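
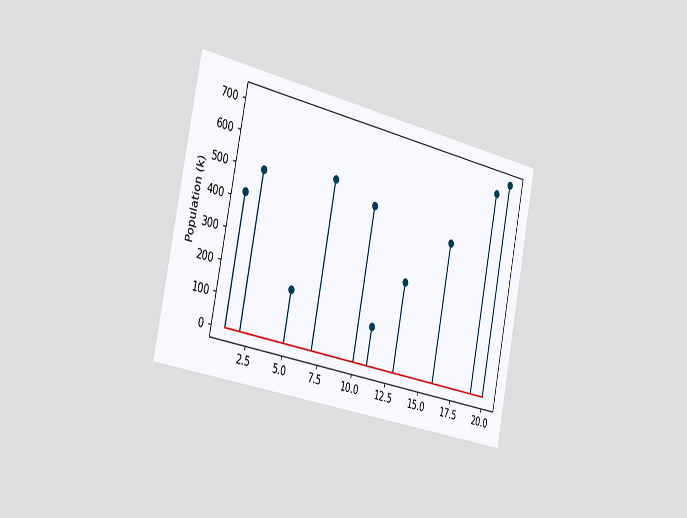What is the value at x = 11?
The chart is tilted about 12° clockwise and viewed slightly from the left. The stem at x=11 reaches 126k.

126k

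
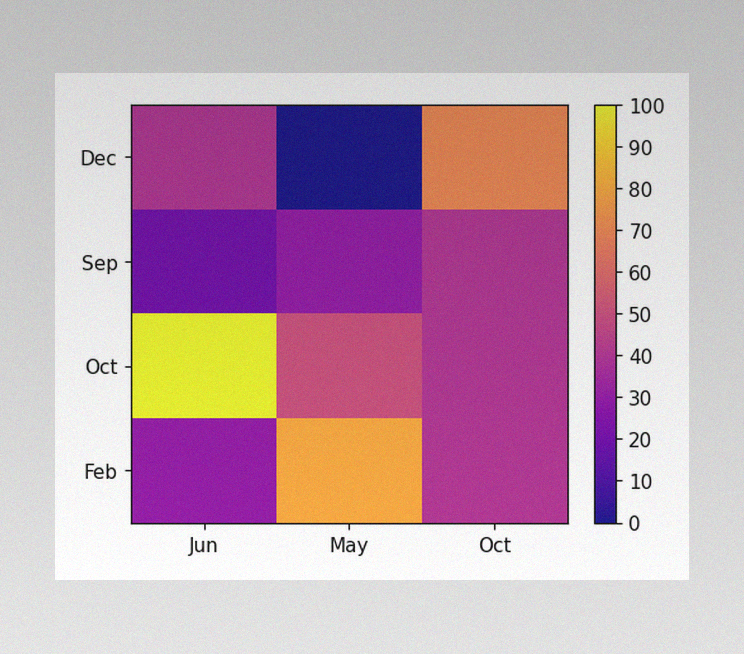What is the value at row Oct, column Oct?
The image has some photo noise and uneven lighting. Matching cell (Oct, Oct) against the colorbar gives 40.

40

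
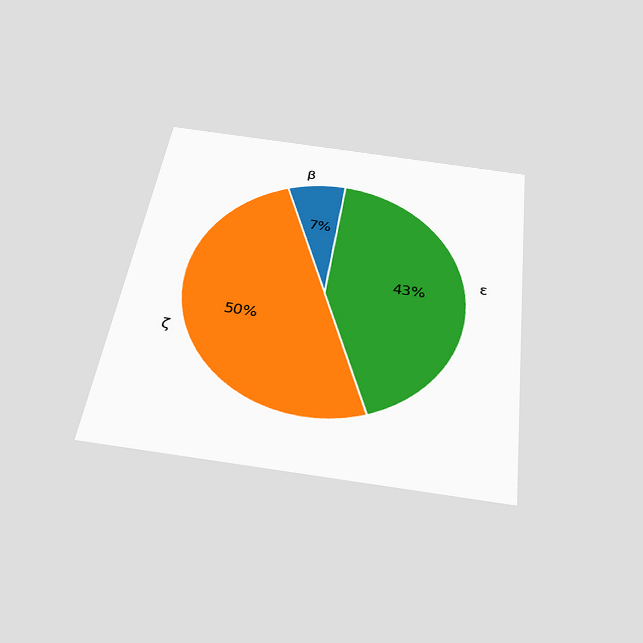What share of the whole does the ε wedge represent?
The chart is tilted about 8° clockwise and viewed slightly from below. The ε slice takes up 43% of the pie.

43%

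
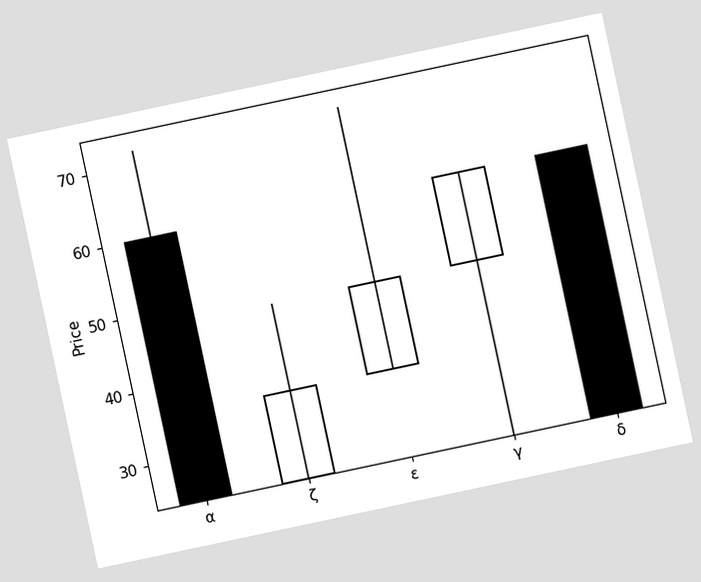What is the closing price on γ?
60

The chart is tilted about 12° counter-clockwise. The γ candle closes at 60.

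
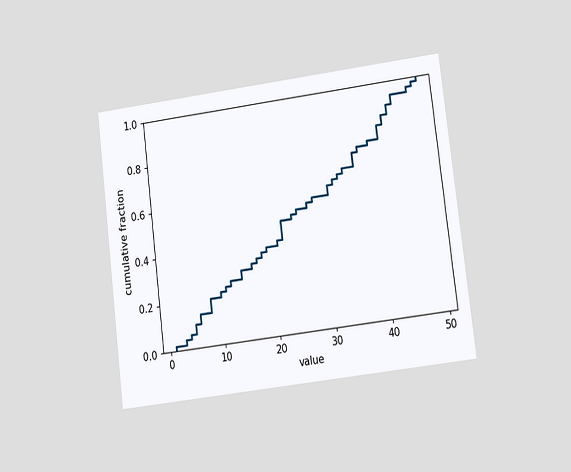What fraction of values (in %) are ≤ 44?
94%

The chart is tilted about 7° counter-clockwise and viewed at a slight angle. At x=44 the ECDF step is at 94%.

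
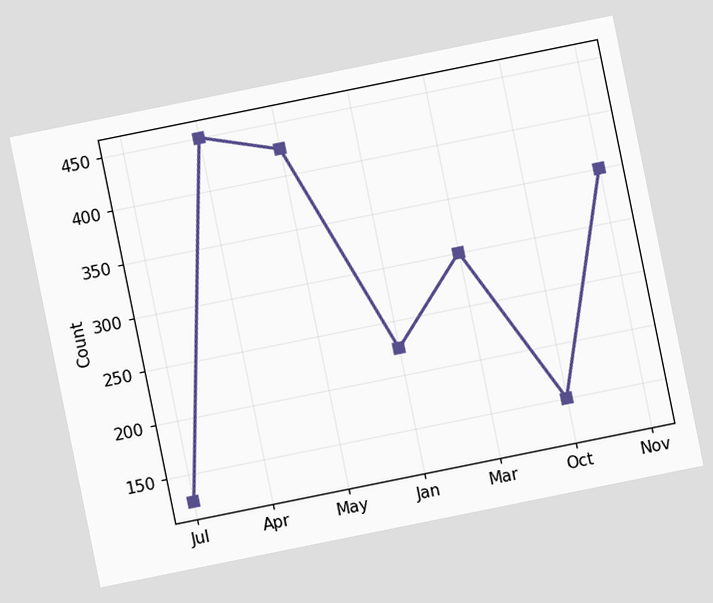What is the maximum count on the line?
The chart is tilted about 11° counter-clockwise. The highest point is at Apr, and reading across to the y-axis gives 450.

450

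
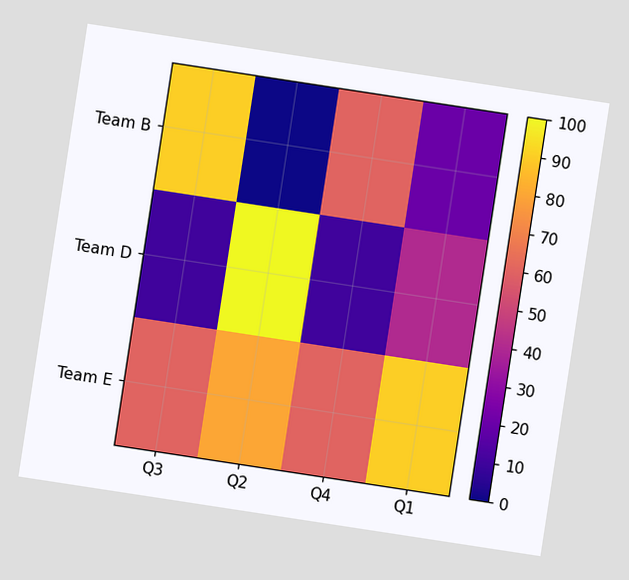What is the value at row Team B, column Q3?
90

The chart is tilted about 9° clockwise. Matching cell (Team B, Q3) against the colorbar gives 90.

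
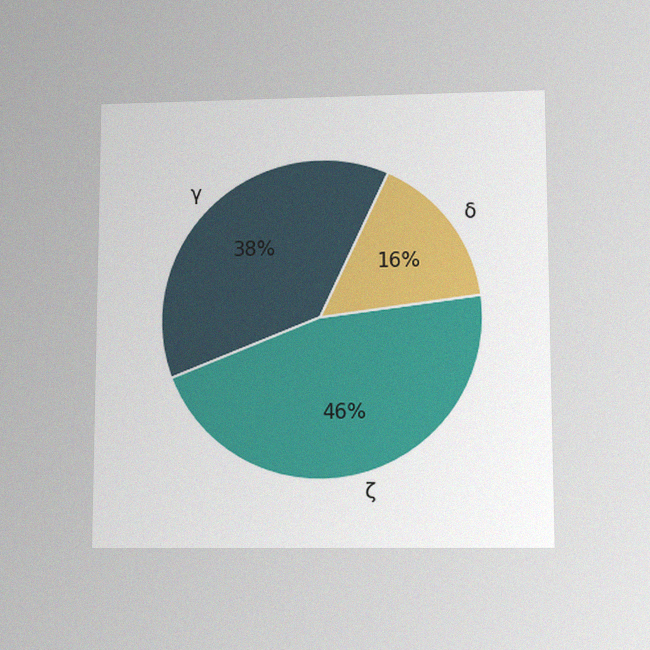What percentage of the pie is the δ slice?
The chart is viewed slightly from below, with some photo noise. The δ slice takes up 16% of the pie.

16%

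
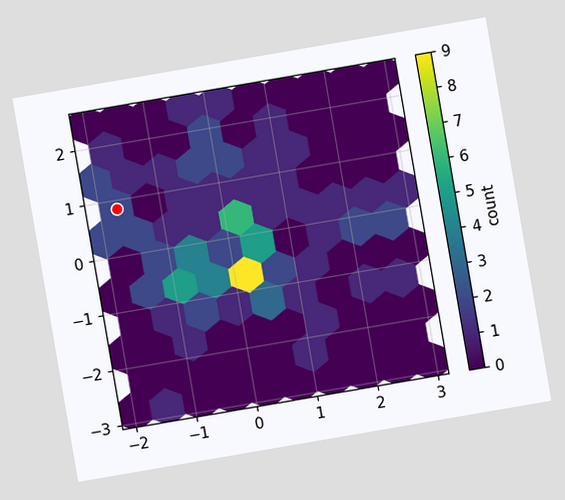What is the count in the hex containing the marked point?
2

The chart is tilted about 10° counter-clockwise. The marked hex reads 2 on the colorbar.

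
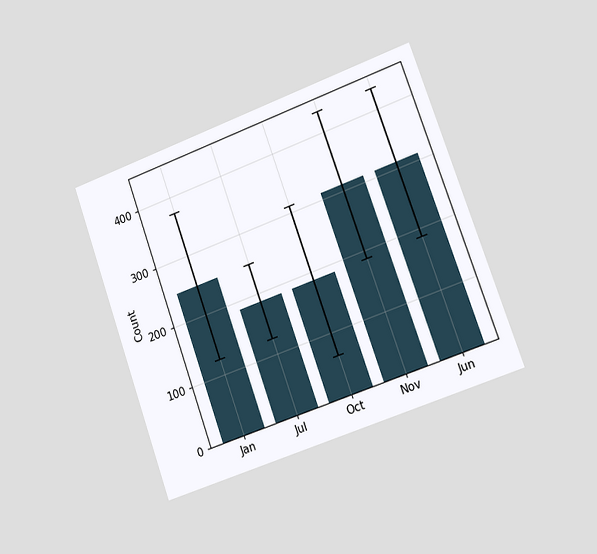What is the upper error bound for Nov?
434

The chart is tilted about 20° counter-clockwise and viewed slightly from the right. The Nov bar's upper whisker reaches 434.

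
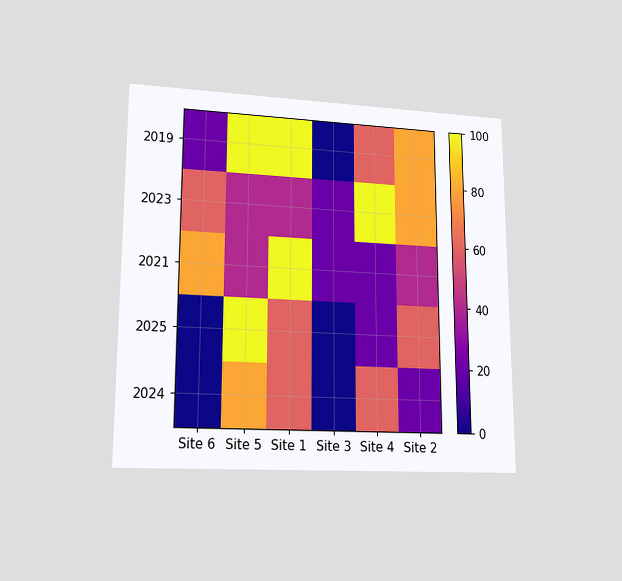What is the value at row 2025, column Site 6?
0

The chart is viewed at a slight angle. Matching cell (2025, Site 6) against the colorbar gives 0.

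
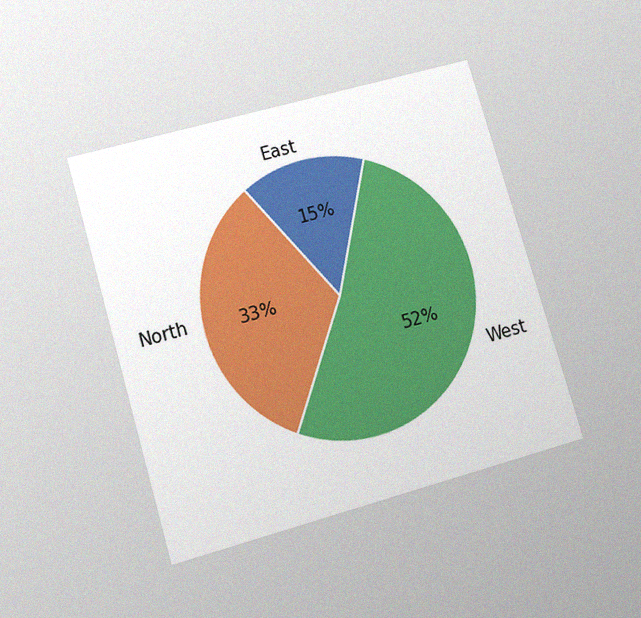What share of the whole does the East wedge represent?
15%

The chart is tilted about 16° counter-clockwise and viewed slightly from below, with some photo noise. The East slice takes up 15% of the pie.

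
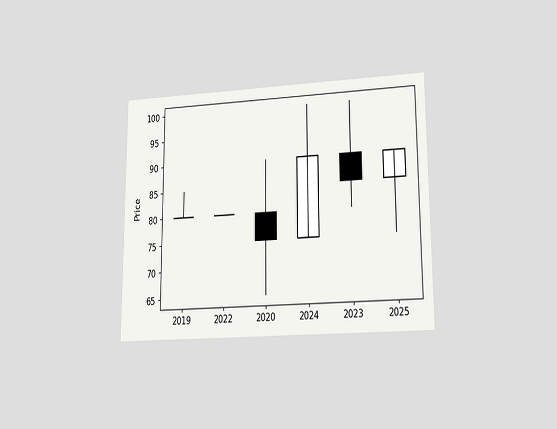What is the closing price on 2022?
80

The chart is viewed at a slight angle. The 2022 candle closes at 80.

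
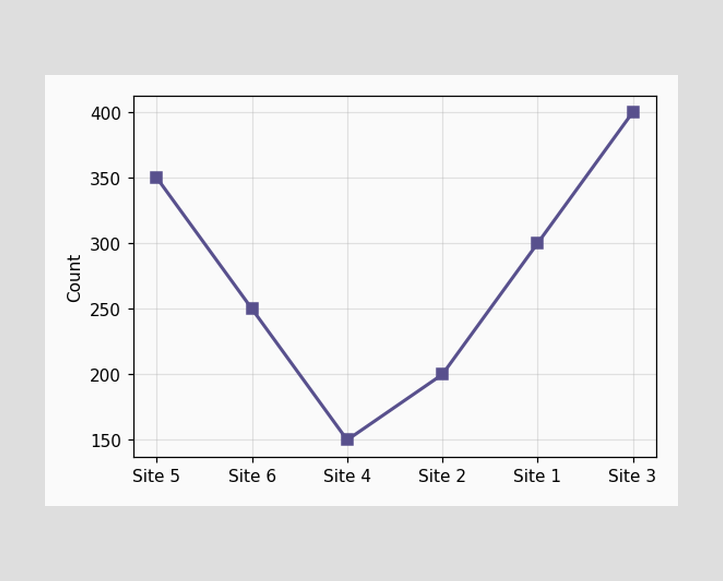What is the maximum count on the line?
The highest point is at Site 3, and reading across to the y-axis gives 400.

400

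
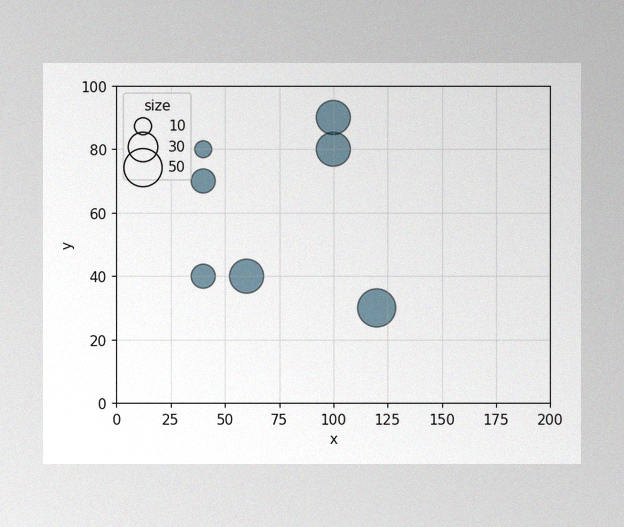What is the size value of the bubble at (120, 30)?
The image has some photo noise and uneven lighting. Matching the bubble at (120, 30) against the size legend gives 50.

50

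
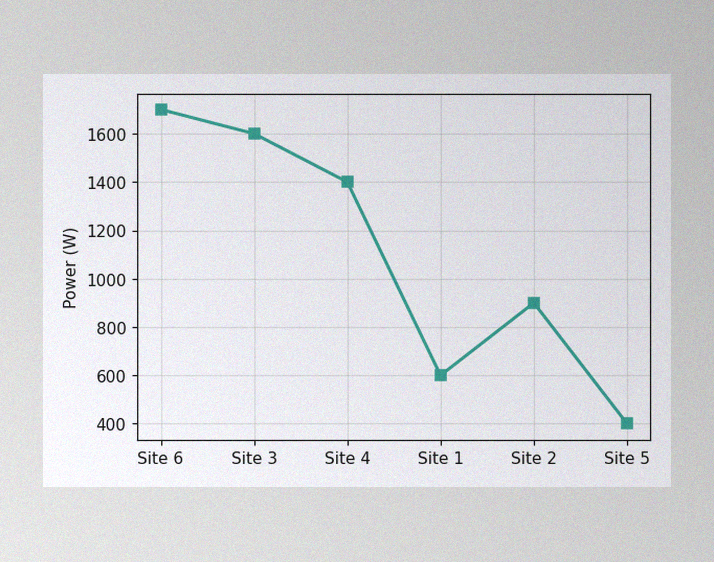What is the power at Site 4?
The image has some photo noise and uneven lighting. At Site 4, the line is at 1400W.

1400W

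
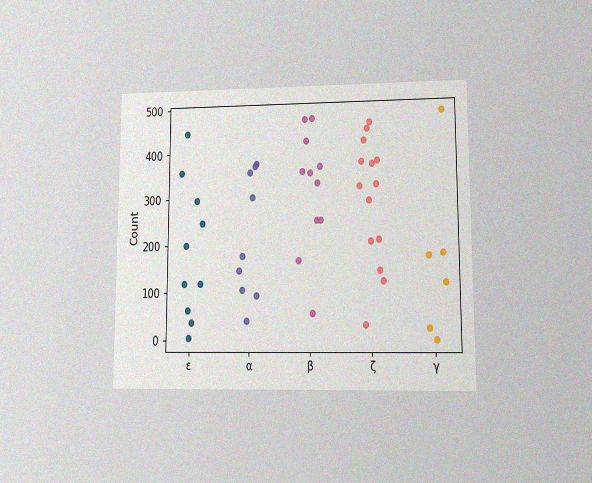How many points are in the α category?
9

The chart is viewed at a slight angle, with some photo noise. Counting the markers in the α column gives 9.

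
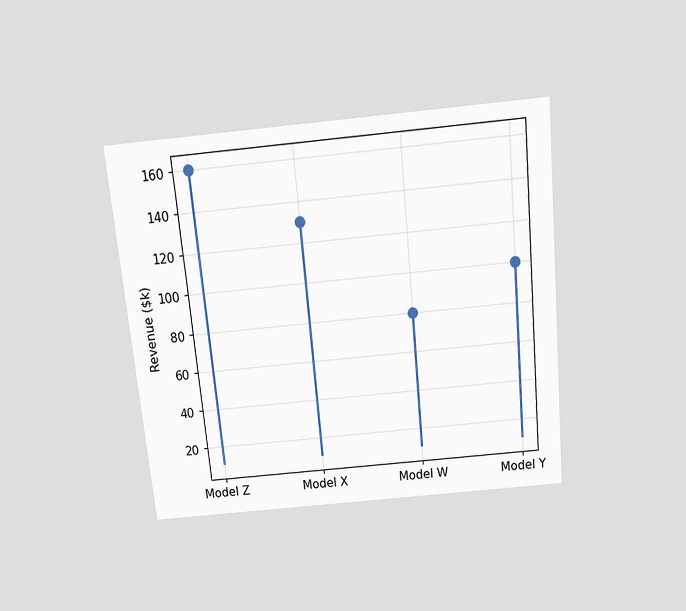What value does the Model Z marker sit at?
$160k

The chart is tilted about 6° counter-clockwise and viewed slightly from above. The Model Z marker sits at $160k.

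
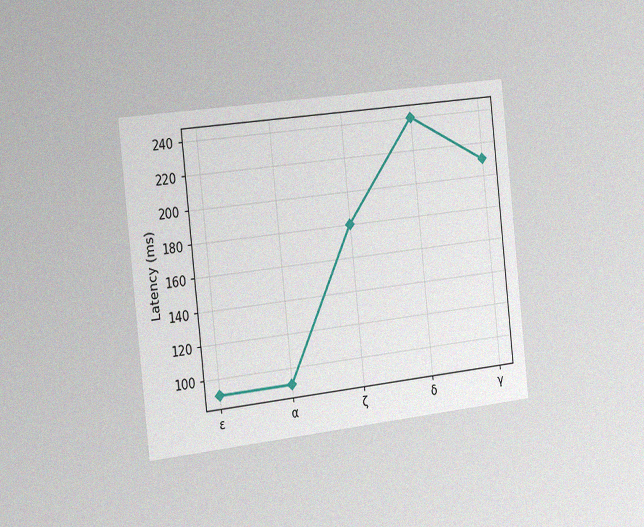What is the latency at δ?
The chart is tilted about 6° counter-clockwise and viewed slightly from the left, with some photo noise. At δ, the line is at 240ms.

240ms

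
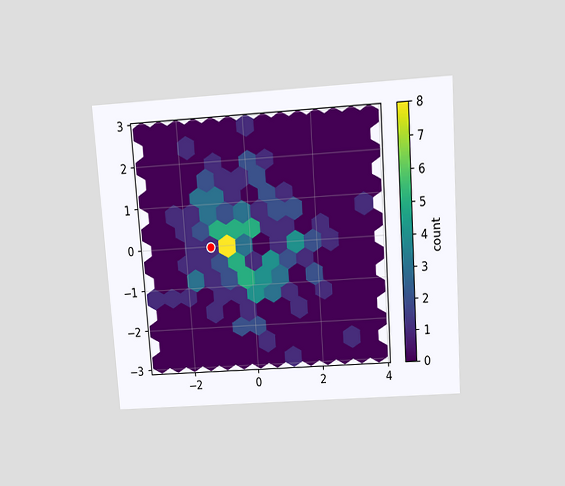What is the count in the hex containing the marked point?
The chart is tilted about 4° counter-clockwise and viewed slightly from above. The marked hex reads 1 on the colorbar.

1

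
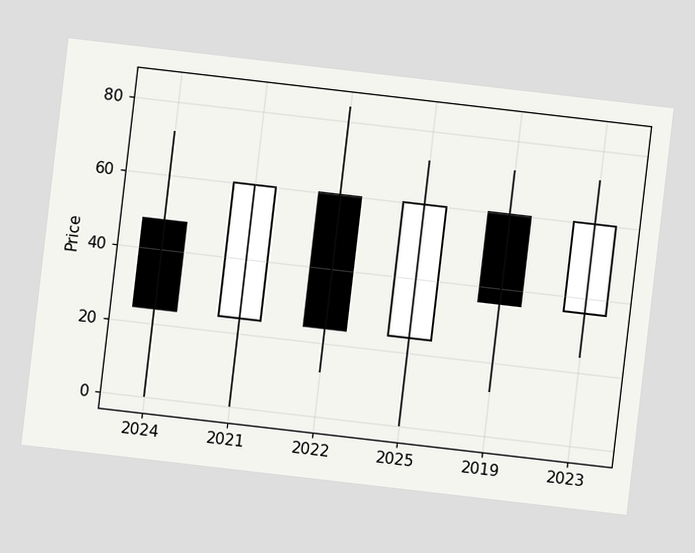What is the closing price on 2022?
The chart is tilted about 7° clockwise. The 2022 candle closes at 24.

24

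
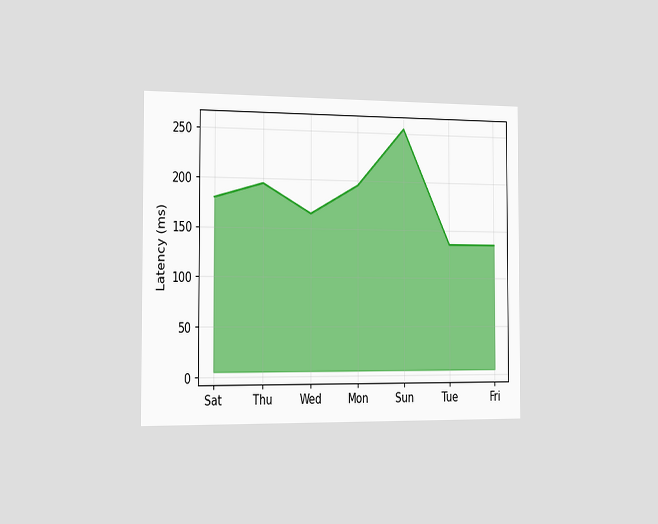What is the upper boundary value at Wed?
The chart is viewed slightly from the left. At Wed the upper boundary is at 165ms.

165ms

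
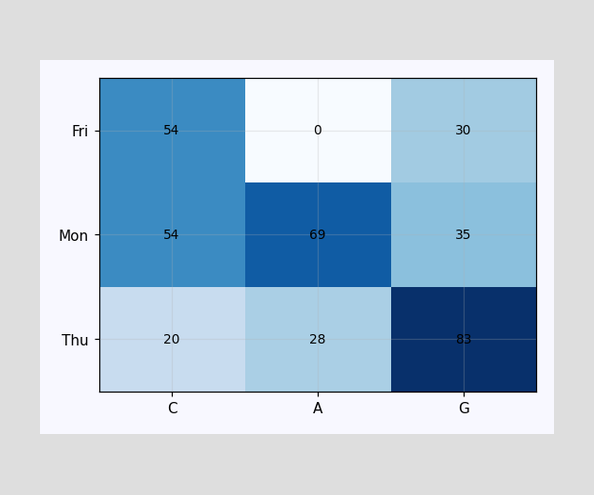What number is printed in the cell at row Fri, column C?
54

The (Fri, C) cell reads 54.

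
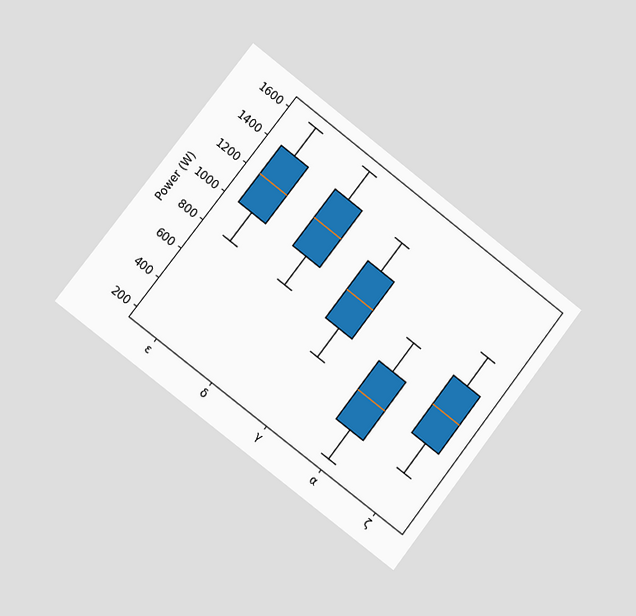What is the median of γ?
The chart is tilted about 38° clockwise and viewed slightly from the left. The median line in the γ box sits at 1000W.

1000W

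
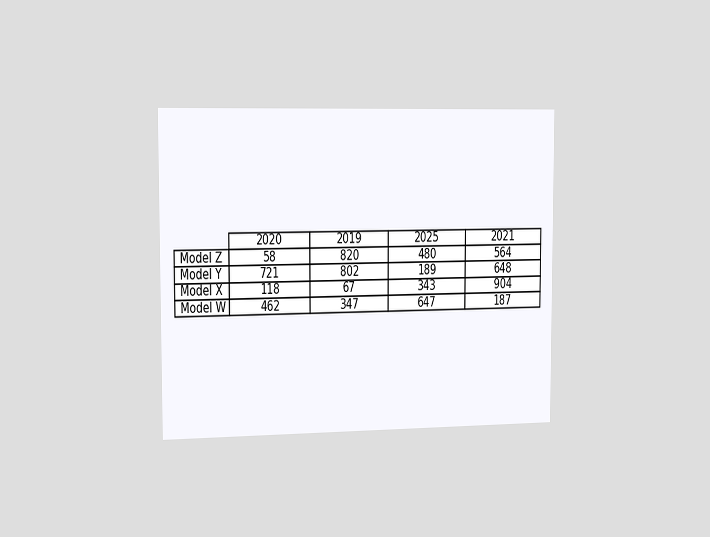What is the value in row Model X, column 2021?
The chart is viewed slightly from the left. The (Model X, 2021) cell reads 904.

904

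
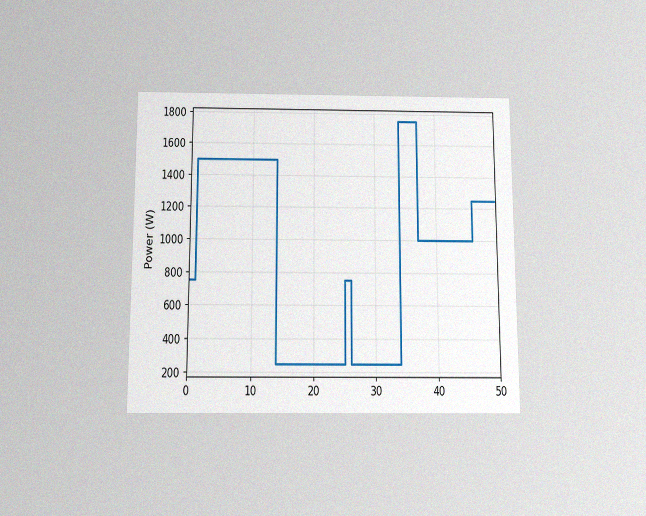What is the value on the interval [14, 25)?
The chart is viewed slightly from below, with some photo noise. On [14, 25) the step sits at 250W.

250W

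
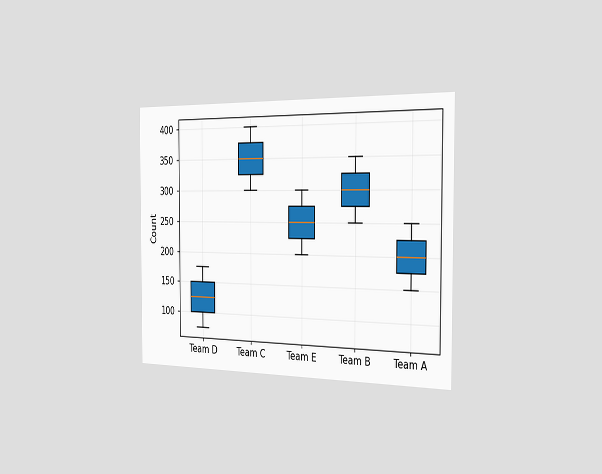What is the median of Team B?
300

The chart is viewed slightly from the right. The median line in the Team B box sits at 300.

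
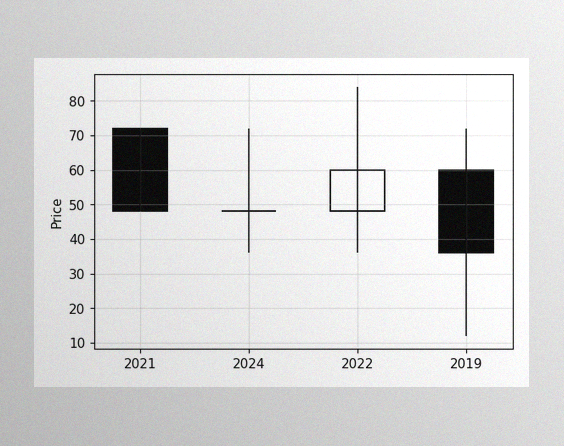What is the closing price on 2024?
The image has some photo noise and uneven lighting. The 2024 candle closes at 48.

48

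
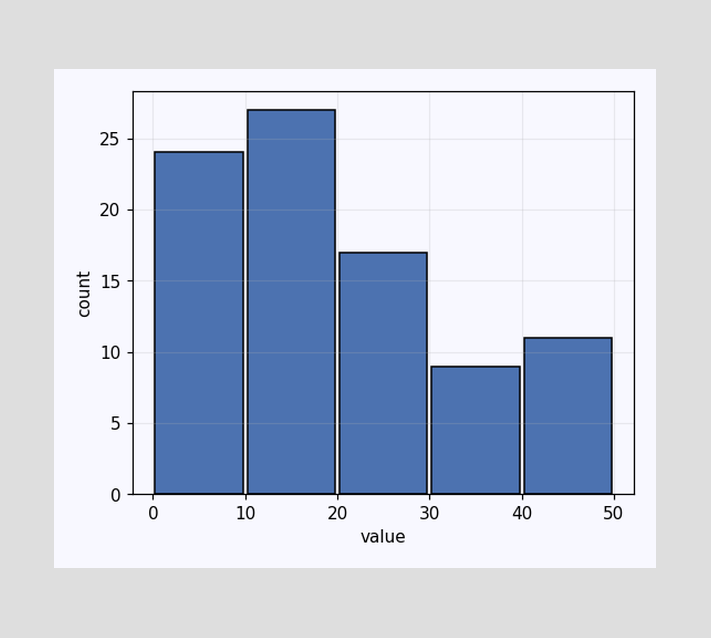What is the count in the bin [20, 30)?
17

The [20, 30) bin has height 17.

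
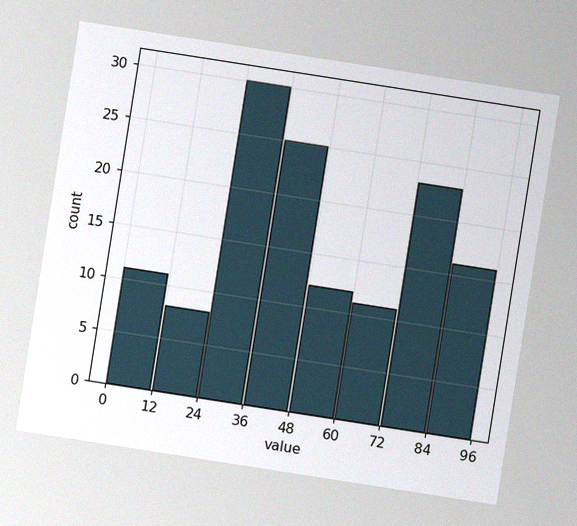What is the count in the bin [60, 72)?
The chart is tilted about 9° clockwise, with some photo noise. The [60, 72) bin has height 11.

11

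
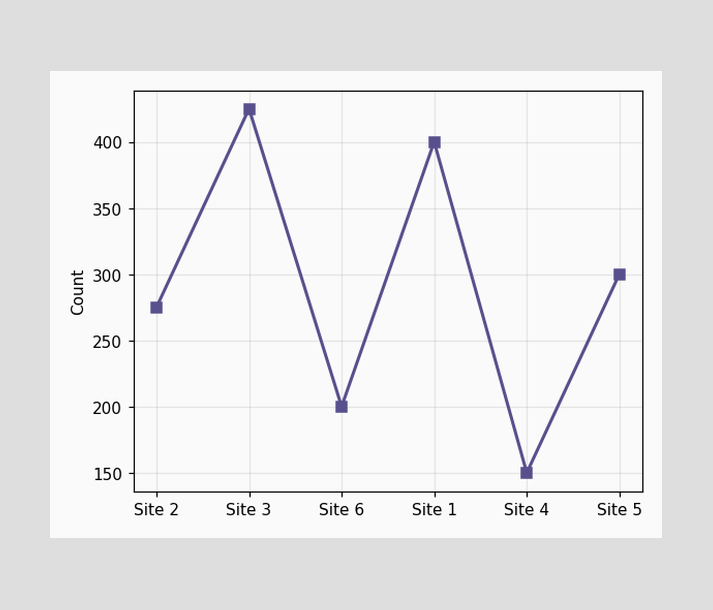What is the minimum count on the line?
150

The lowest point is at Site 4, and reading across to the y-axis gives 150.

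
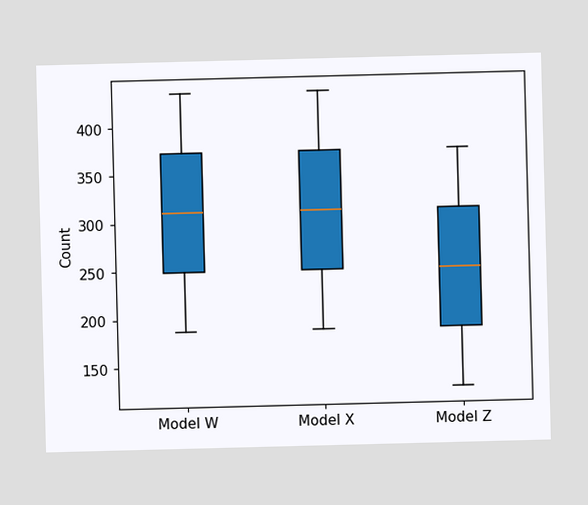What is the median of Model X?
310

The median line in the Model X box sits at 310.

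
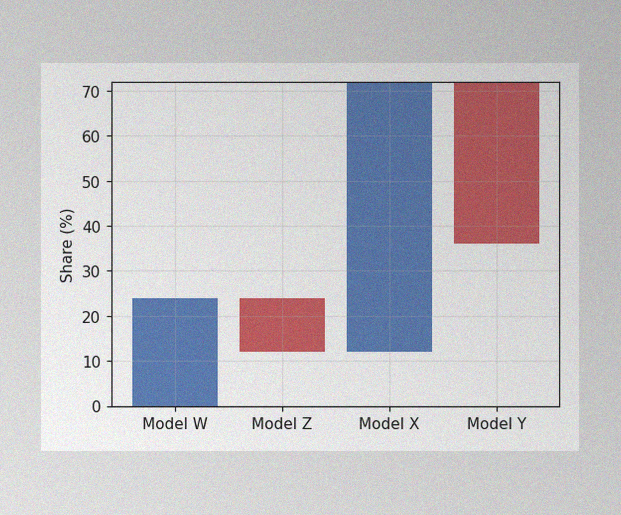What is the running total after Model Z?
12%

The image has some photo noise and uneven lighting. After Model Z the running total reaches 12%.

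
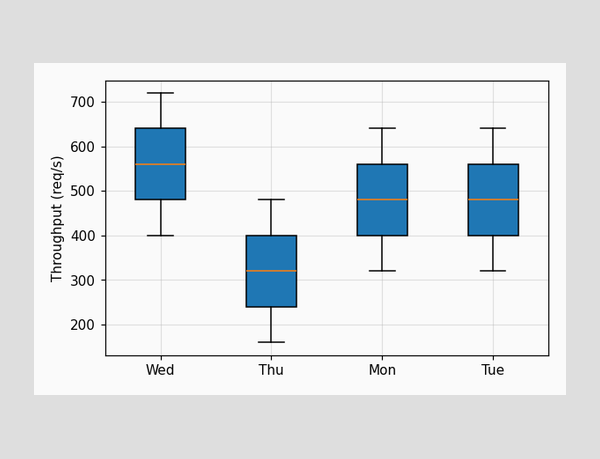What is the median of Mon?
The median line in the Mon box sits at 480req/s.

480req/s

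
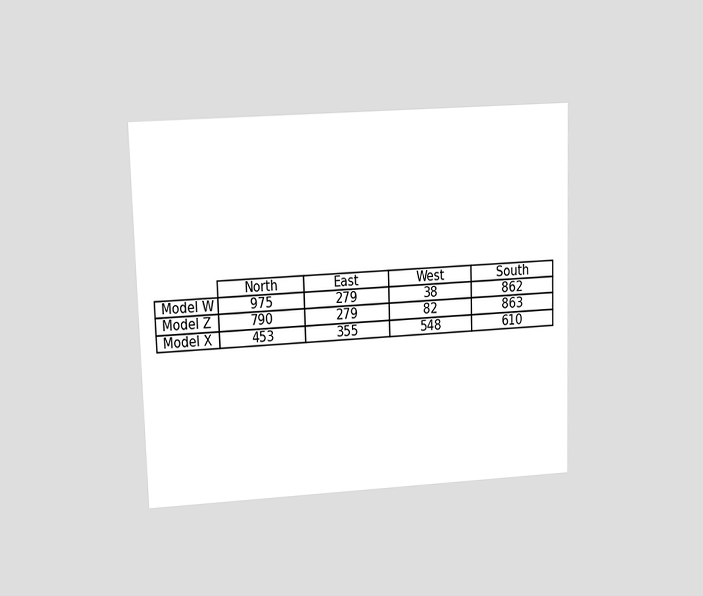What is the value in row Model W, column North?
The chart is viewed at a slight angle. The (Model W, North) cell reads 975.

975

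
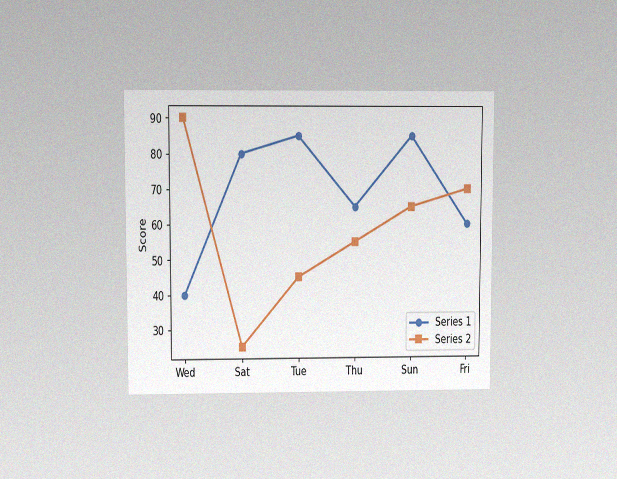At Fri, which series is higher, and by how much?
The chart is viewed at a slight angle, with some photo noise. At Fri, Series 2 sits above the other line by 10.

Series 2, by 10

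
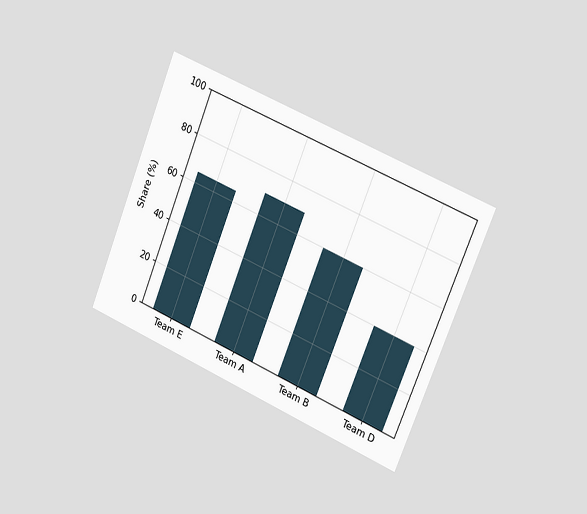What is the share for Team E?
65%

The chart is tilted about 22° clockwise and viewed slightly from the right. Reading along the chart's y-axis, the Team E bar reaches 65%.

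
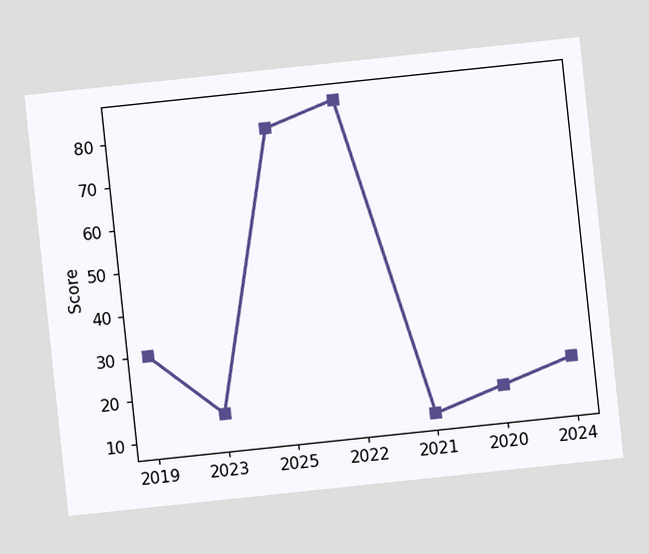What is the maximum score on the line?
The chart is tilted about 6° counter-clockwise. The highest point is at 2022, and reading across to the y-axis gives 85.

85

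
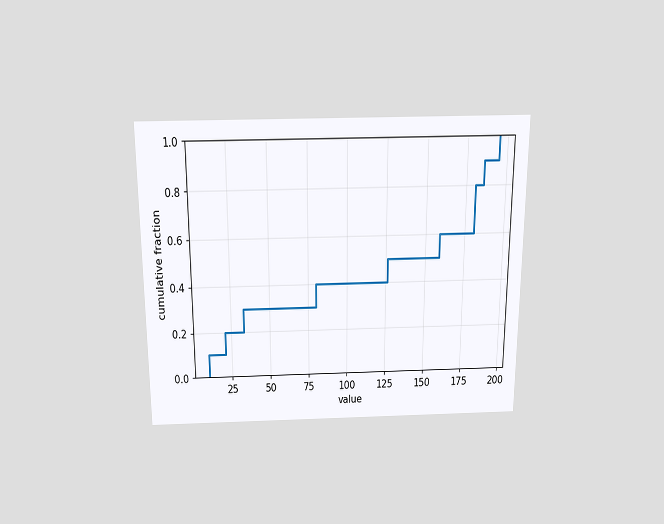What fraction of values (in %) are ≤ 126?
50%

The chart is viewed slightly from above. At x=126 the ECDF step is at 50%.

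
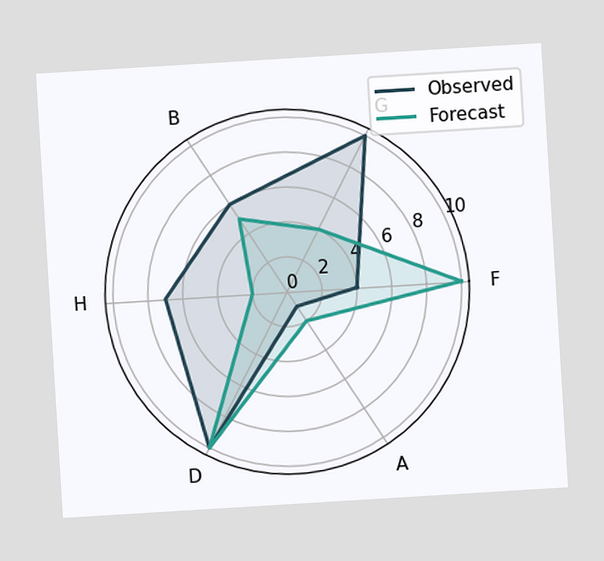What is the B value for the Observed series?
The chart is tilted about 3° counter-clockwise. On the B axis, Observed reaches 6.

6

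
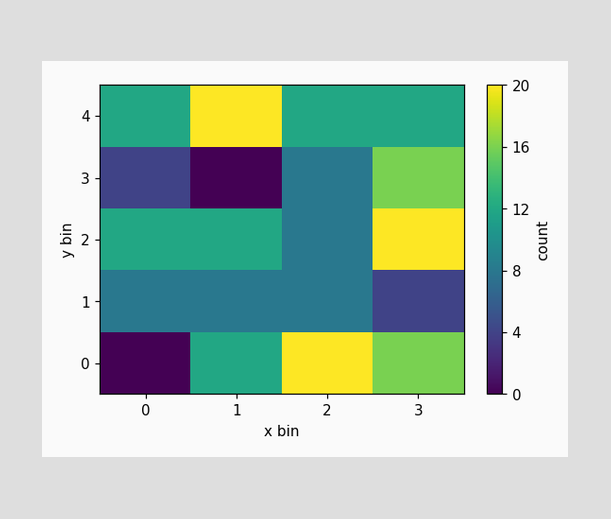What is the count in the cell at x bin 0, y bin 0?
Matching the cell (0, 0) against the colorbar gives 0.

0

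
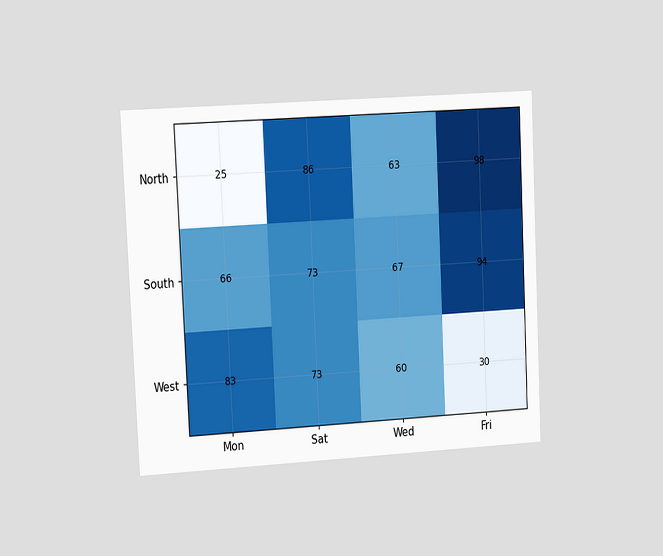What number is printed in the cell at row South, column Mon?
66

The chart is tilted about 3° counter-clockwise and viewed slightly from the left. The (South, Mon) cell reads 66.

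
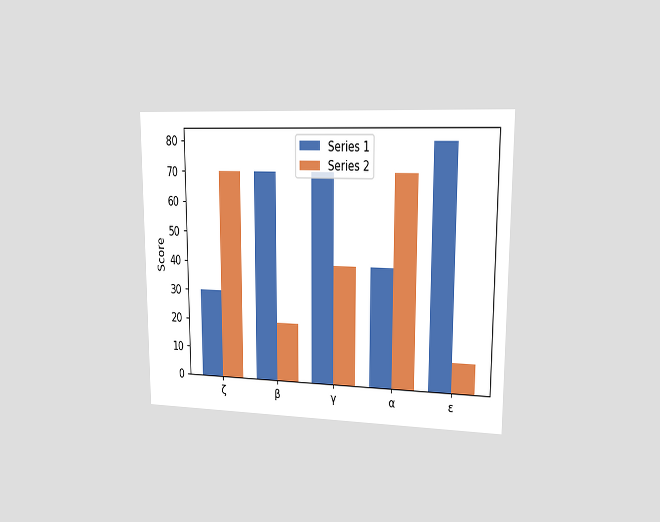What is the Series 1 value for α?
40

The chart is viewed slightly from the right. The Series 1 bar at α reaches 40 on the y-axis.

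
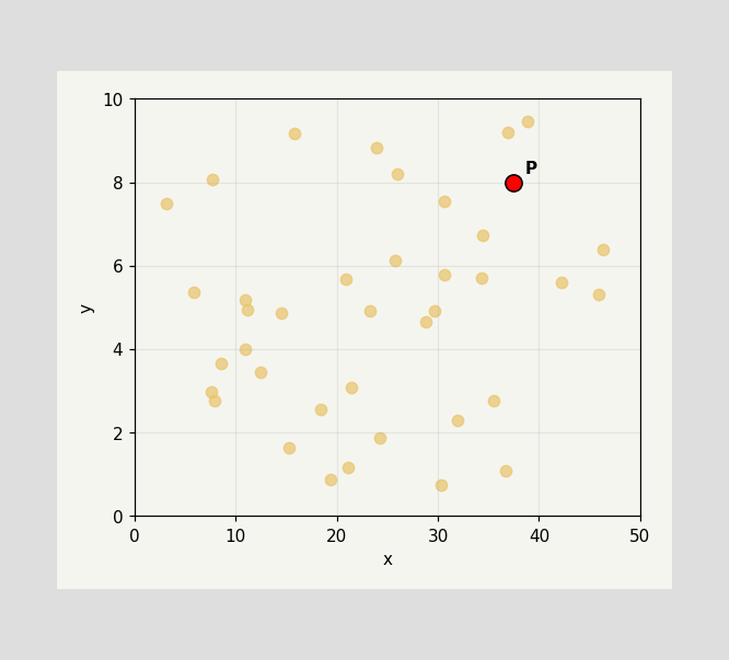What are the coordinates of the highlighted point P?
(37.5, 8)

Following the gridlines from P to each axis, P sits at (37.5, 8).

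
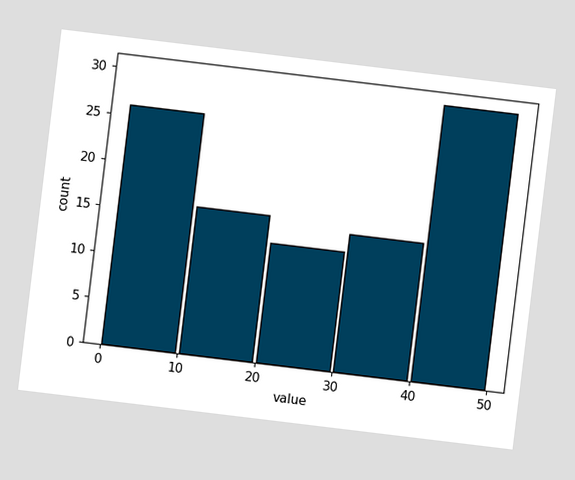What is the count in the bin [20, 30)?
The chart is tilted about 7° clockwise. The [20, 30) bin has height 13.

13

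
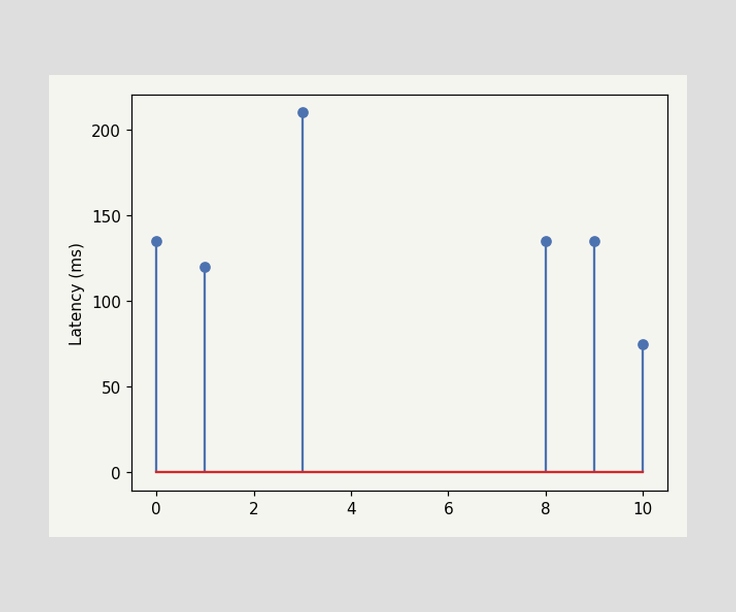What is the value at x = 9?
The stem at x=9 reaches 135ms.

135ms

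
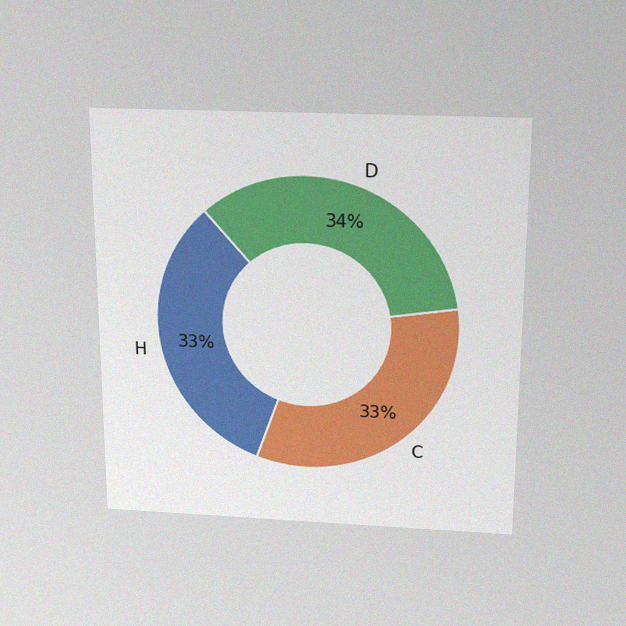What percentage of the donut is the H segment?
The chart is viewed slightly from above, with some photo noise. The H segment takes up 33% of the ring.

33%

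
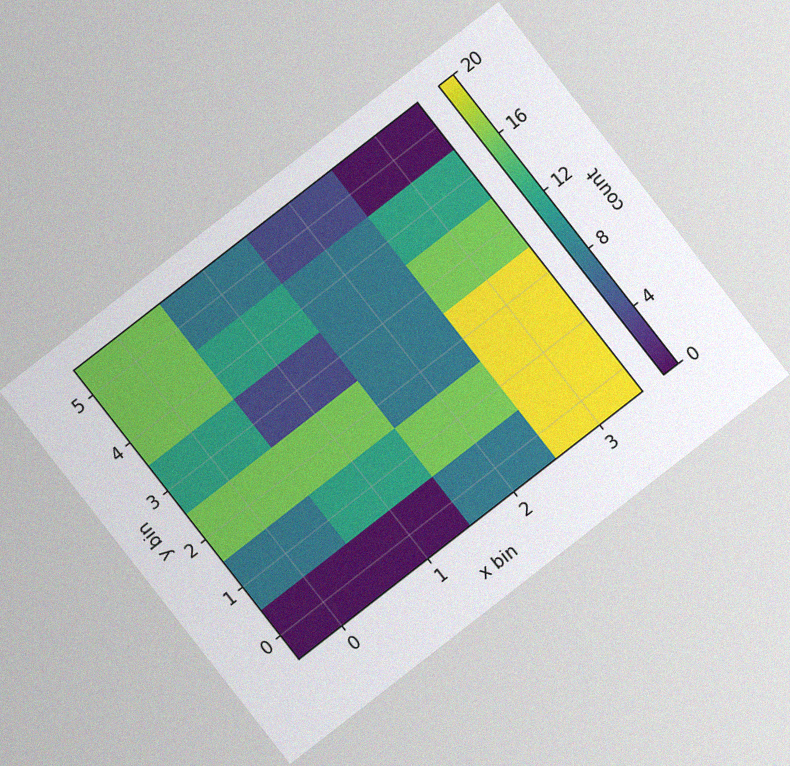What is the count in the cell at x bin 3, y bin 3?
16

The chart is tilted about 38° counter-clockwise, with some photo noise. Matching the cell (3, 3) against the colorbar gives 16.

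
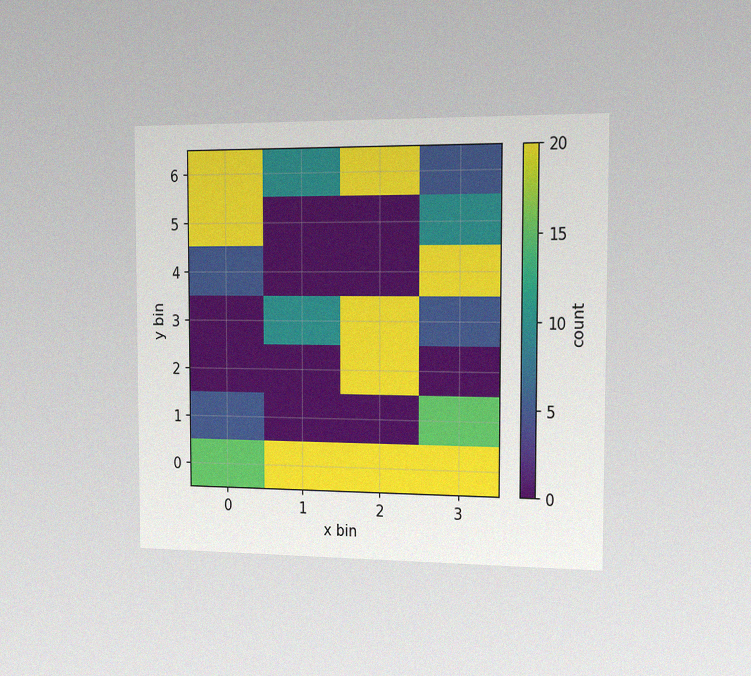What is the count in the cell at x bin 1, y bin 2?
The chart is viewed slightly from the right, with some photo noise. Matching the cell (1, 2) against the colorbar gives 0.

0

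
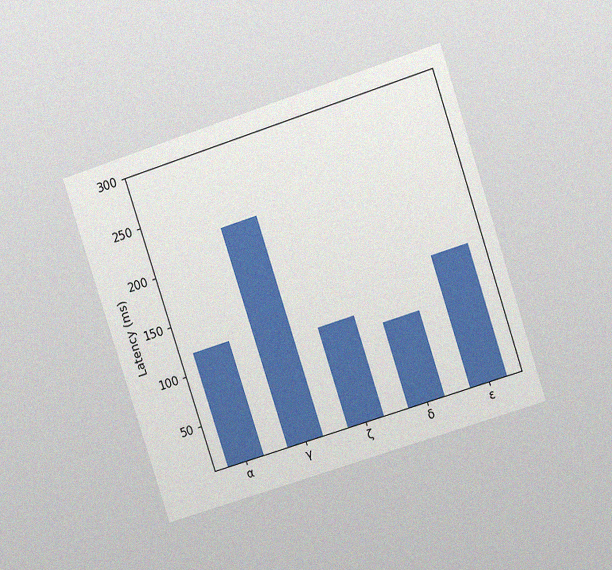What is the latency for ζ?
The chart is tilted about 18° counter-clockwise and viewed at a slight angle, with some photo noise. Reading along the chart's y-axis, the ζ bar reaches 105ms.

105ms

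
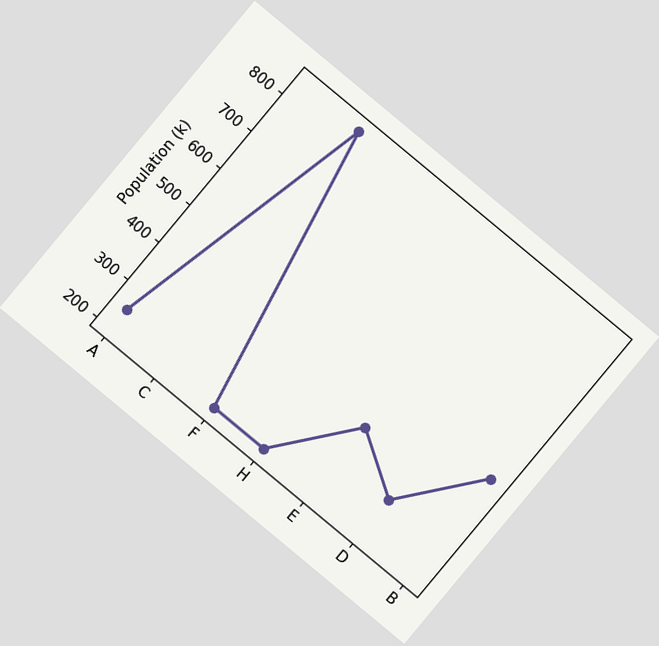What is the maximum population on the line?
The chart is tilted about 40° clockwise. The highest point is at C, and reading across to the y-axis gives 840k.

840k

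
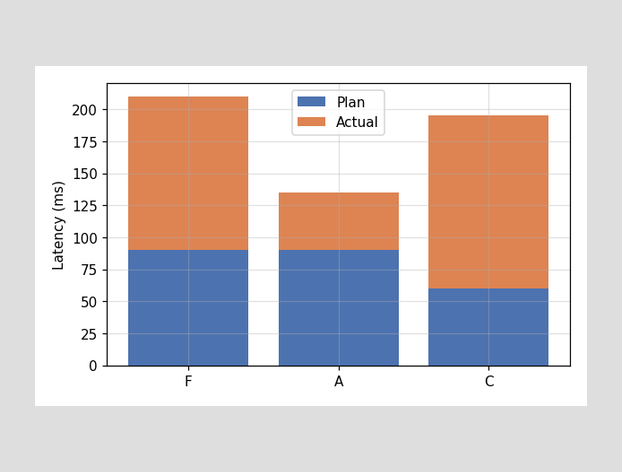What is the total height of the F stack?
The F stack's top reaches 210ms on the y-axis.

210ms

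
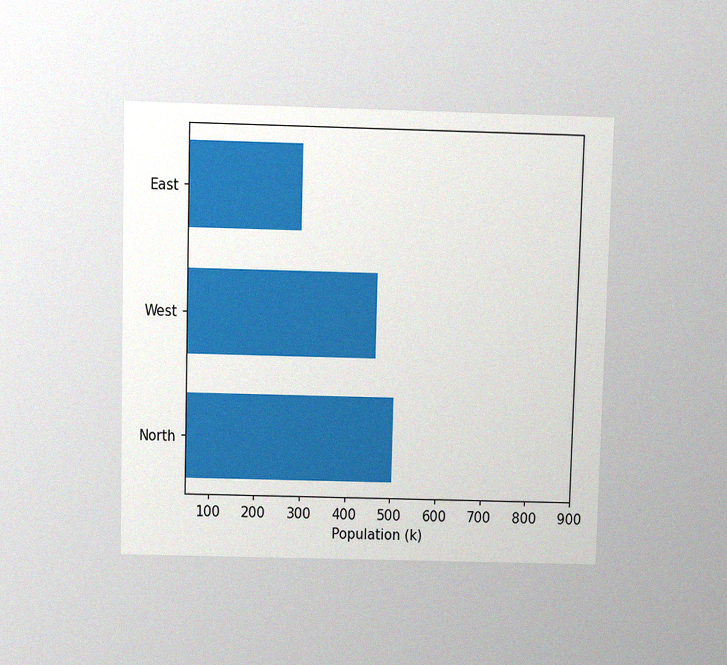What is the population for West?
The chart is viewed slightly from above, with some photo noise. Reading along the chart's x-axis, the West bar reaches 462k.

462k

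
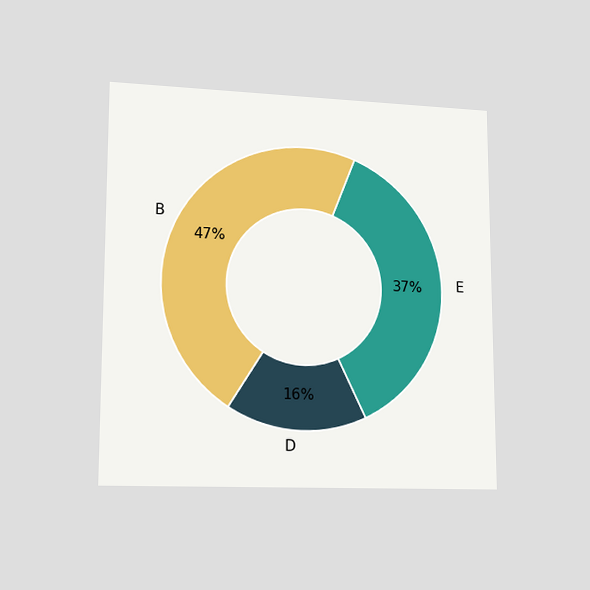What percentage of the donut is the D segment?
The chart is viewed slightly from the left. The D segment takes up 16% of the ring.

16%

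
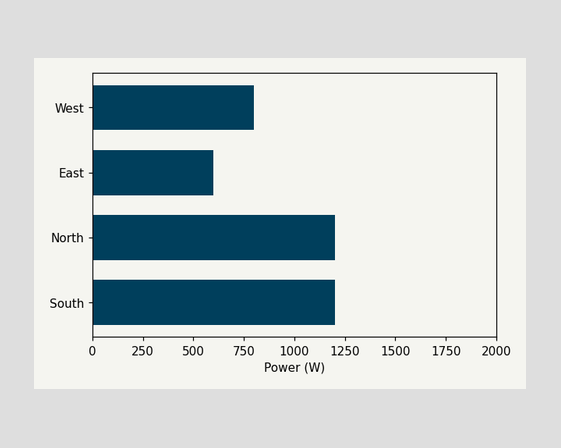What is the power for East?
600W

Reading along the chart's x-axis, the East bar reaches 600W.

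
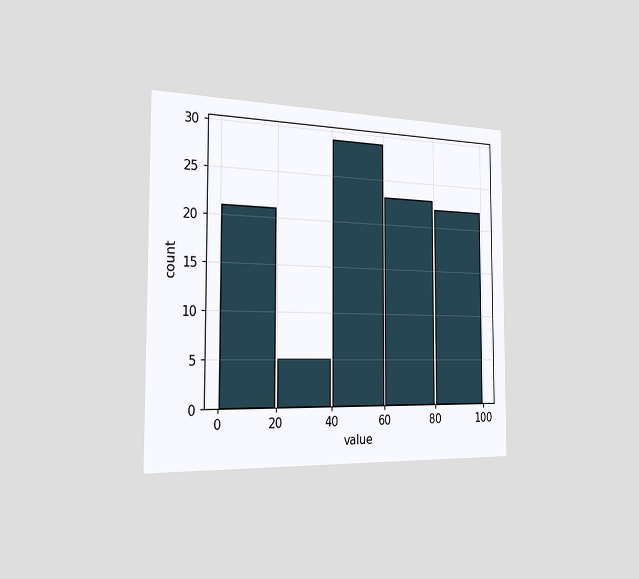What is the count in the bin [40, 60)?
29

The chart is viewed slightly from the left. The [40, 60) bin has height 29.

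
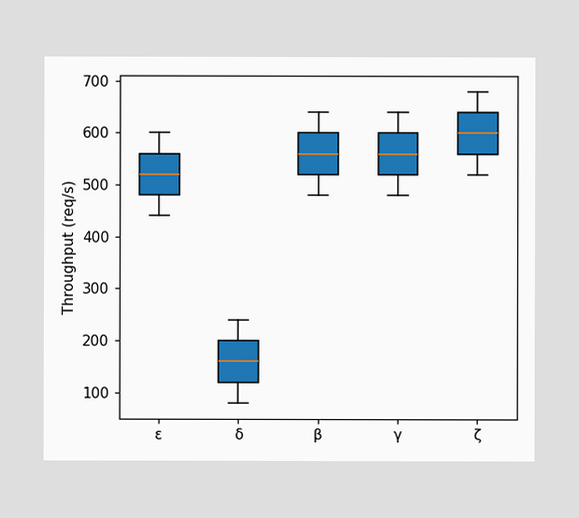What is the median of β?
The median line in the β box sits at 560req/s.

560req/s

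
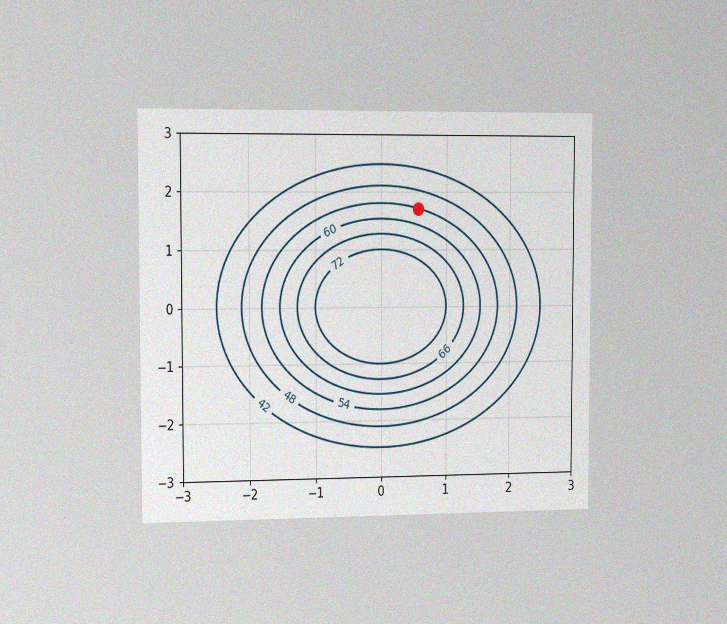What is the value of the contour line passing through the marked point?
The chart is viewed slightly from the left, with some photo noise. The marked point sits on the contour labelled 54.

54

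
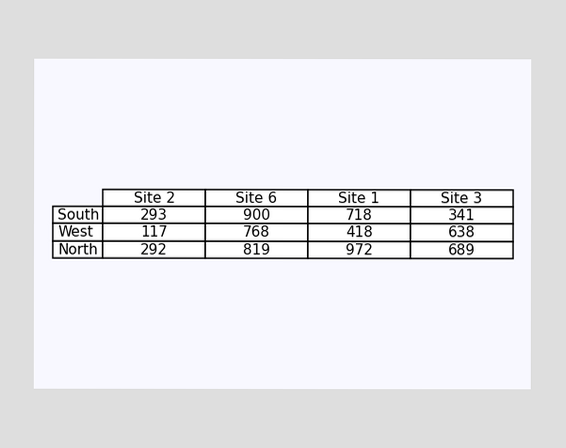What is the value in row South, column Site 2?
The (South, Site 2) cell reads 293.

293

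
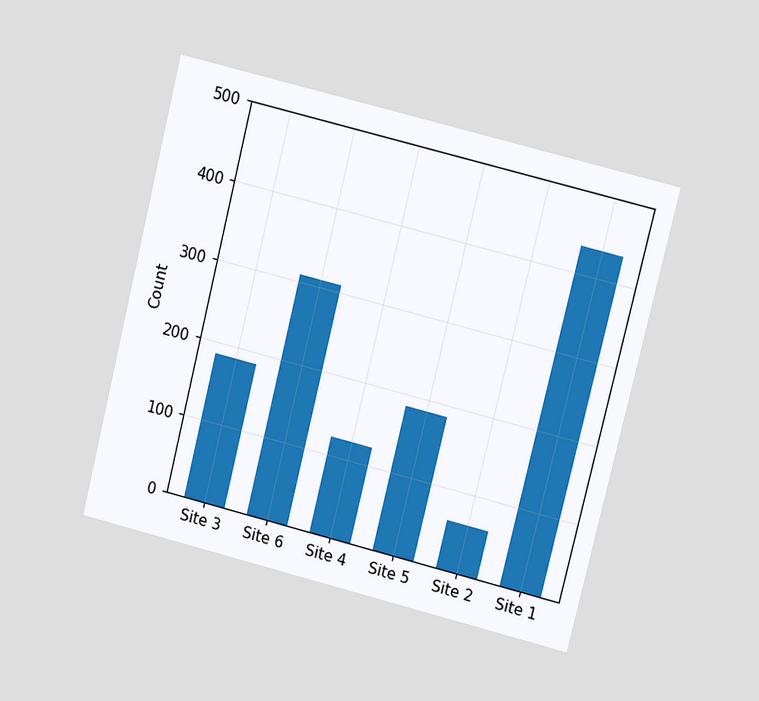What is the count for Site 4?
124

The chart is tilted about 14° clockwise and viewed at a slight angle. Reading along the chart's y-axis, the Site 4 bar reaches 124.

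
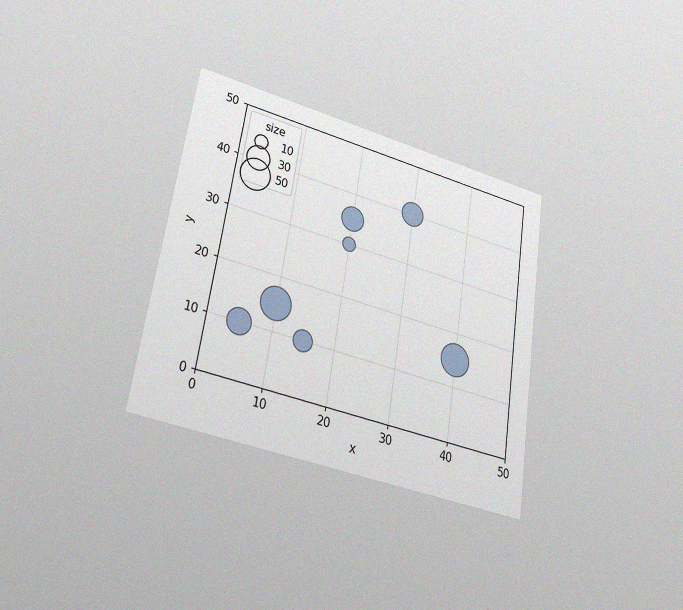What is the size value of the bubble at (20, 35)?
The chart is tilted about 9° clockwise and viewed at a slight angle, with some photo noise. Matching the bubble at (20, 35) against the size legend gives 30.

30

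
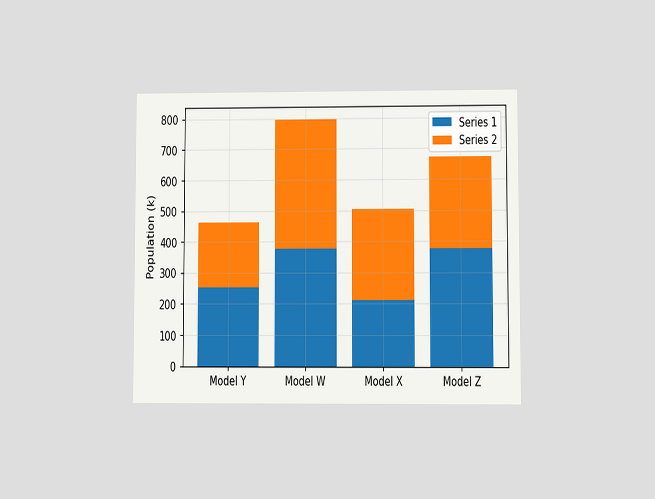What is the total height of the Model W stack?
798k

The chart is viewed at a slight angle. The Model W stack's top reaches 798k on the y-axis.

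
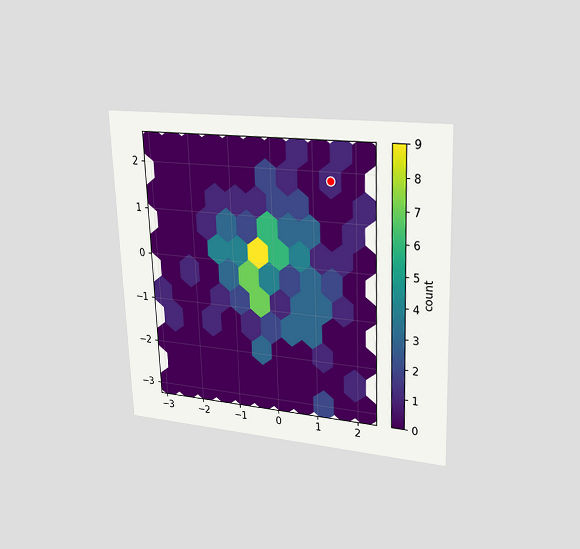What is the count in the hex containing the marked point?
1

The chart is tilted about 2° counter-clockwise and viewed at a slight angle. The marked hex reads 1 on the colorbar.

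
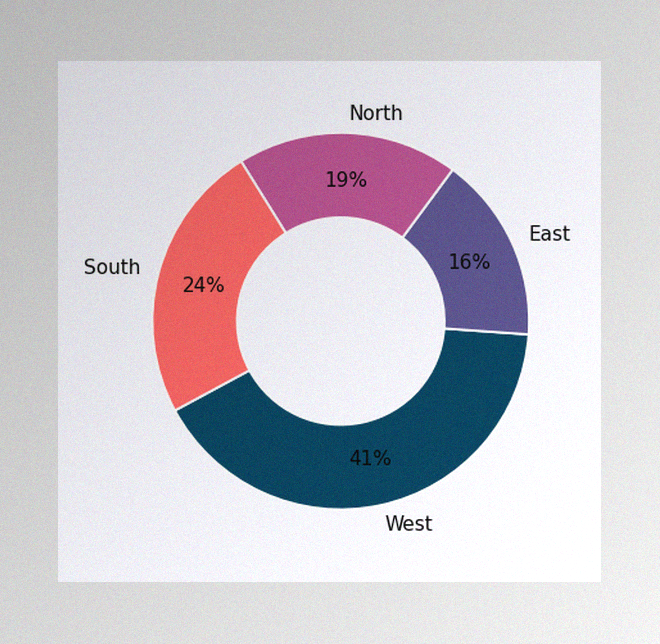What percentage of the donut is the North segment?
19%

The image has some photo noise and uneven lighting. The North segment takes up 19% of the ring.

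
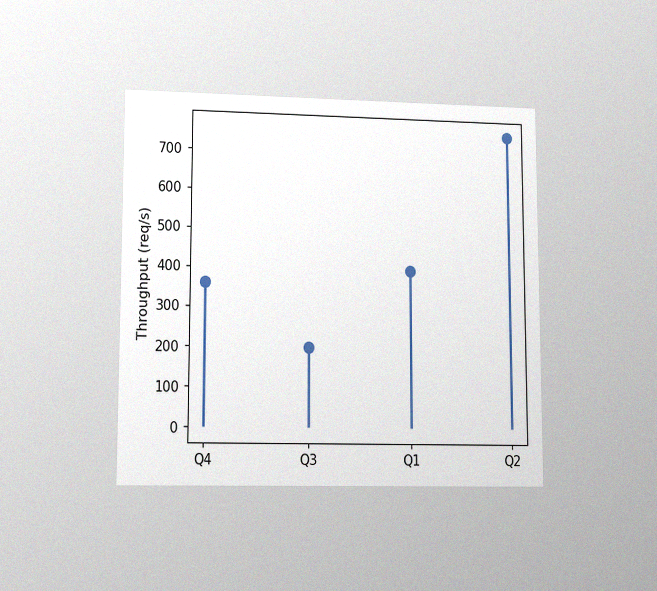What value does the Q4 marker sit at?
The chart is viewed at a slight angle, with some photo noise. The Q4 marker sits at 360req/s.

360req/s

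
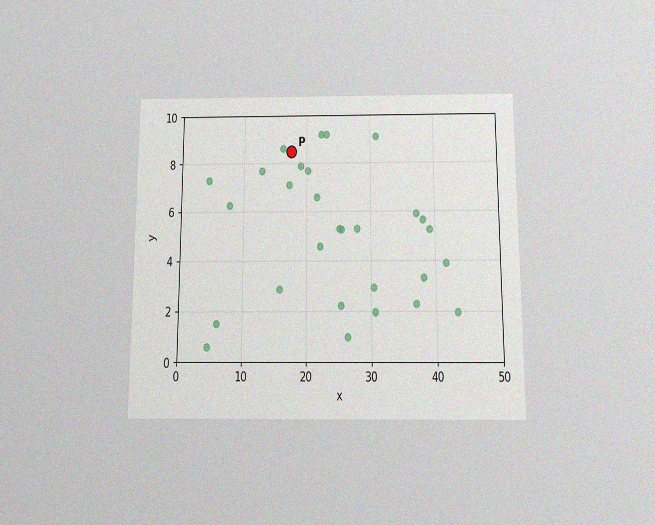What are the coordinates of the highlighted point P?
(17.5, 8.5)

The chart is viewed slightly from below, with some photo noise. Following the gridlines from P to each axis, P sits at (17.5, 8.5).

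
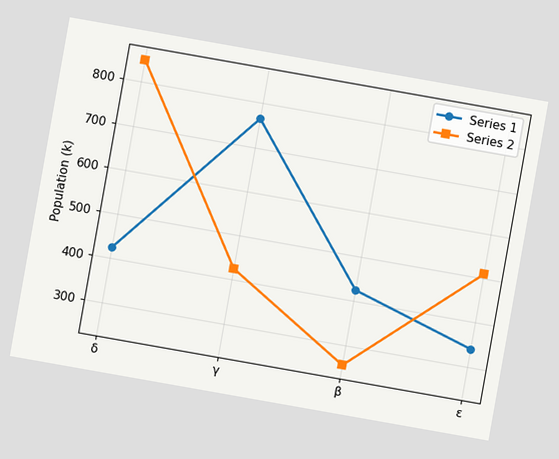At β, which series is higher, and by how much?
Series 1, by 170k

The chart is tilted about 10° clockwise. At β, Series 1 sits above the other line by 170k.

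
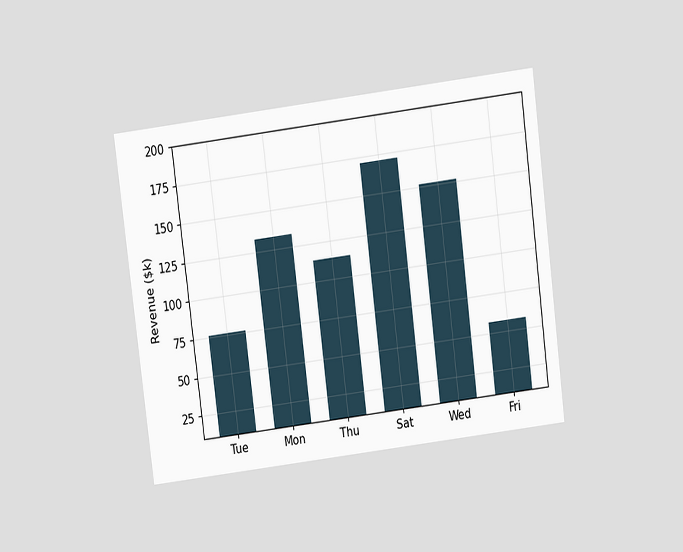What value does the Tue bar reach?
$76k

The chart is tilted about 7° counter-clockwise and viewed slightly from above. Reading along the chart's y-axis, the Tue bar reaches $76k.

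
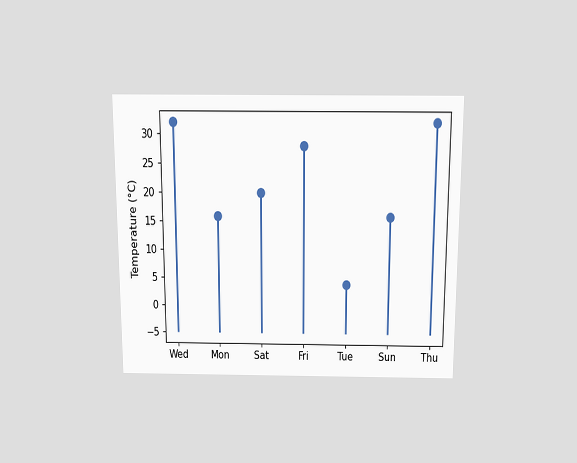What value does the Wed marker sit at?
32°C

The chart is viewed slightly from above. The Wed marker sits at 32°C.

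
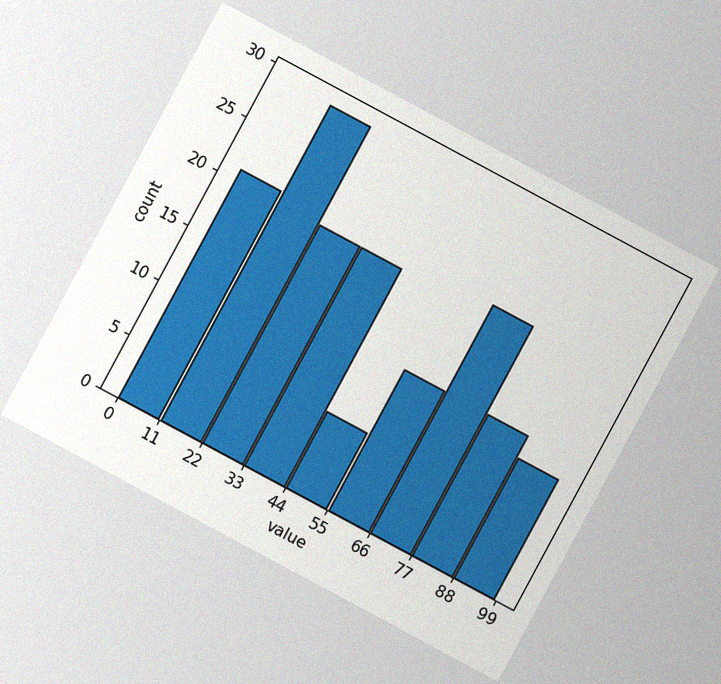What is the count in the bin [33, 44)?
The chart is tilted about 28° clockwise, with some photo noise. The [33, 44) bin has height 20.

20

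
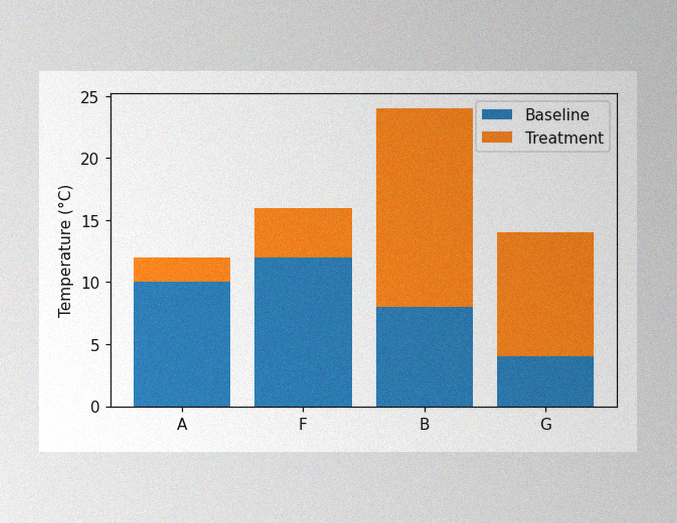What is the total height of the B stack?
The image has some photo noise and uneven lighting. The B stack's top reaches 24°C on the y-axis.

24°C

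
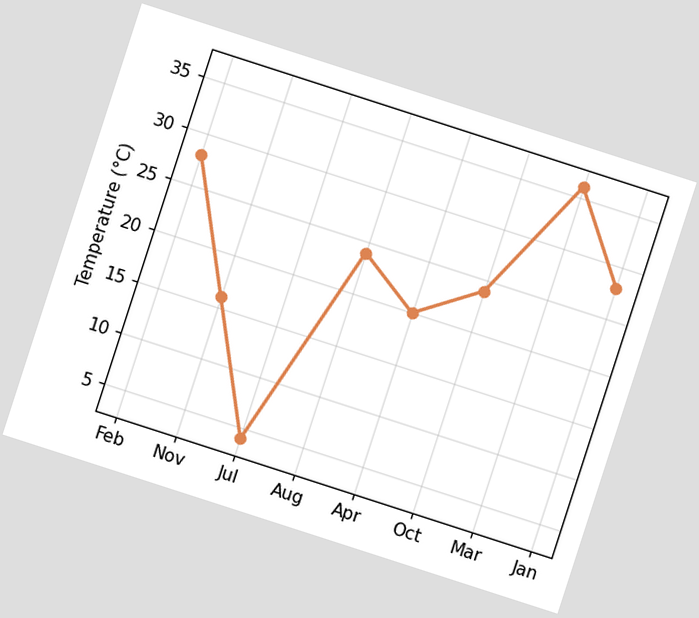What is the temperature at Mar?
The chart is tilted about 18° clockwise. At Mar, the line is at 36°C.

36°C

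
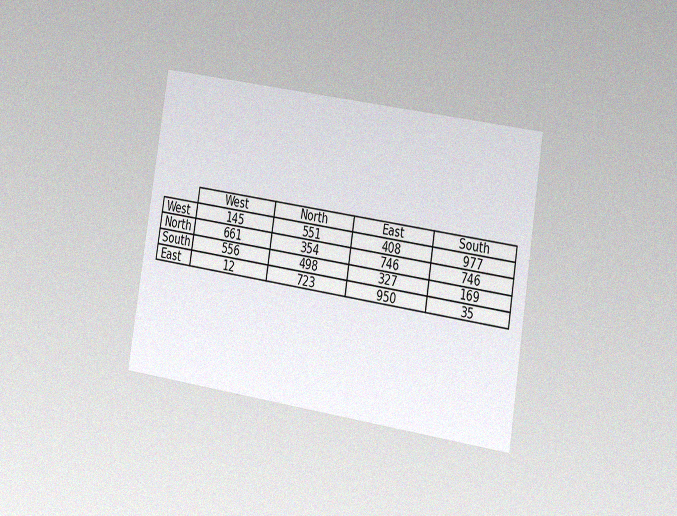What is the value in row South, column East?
The chart is tilted about 9° clockwise and viewed slightly from the right, with some photo noise. The (South, East) cell reads 327.

327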